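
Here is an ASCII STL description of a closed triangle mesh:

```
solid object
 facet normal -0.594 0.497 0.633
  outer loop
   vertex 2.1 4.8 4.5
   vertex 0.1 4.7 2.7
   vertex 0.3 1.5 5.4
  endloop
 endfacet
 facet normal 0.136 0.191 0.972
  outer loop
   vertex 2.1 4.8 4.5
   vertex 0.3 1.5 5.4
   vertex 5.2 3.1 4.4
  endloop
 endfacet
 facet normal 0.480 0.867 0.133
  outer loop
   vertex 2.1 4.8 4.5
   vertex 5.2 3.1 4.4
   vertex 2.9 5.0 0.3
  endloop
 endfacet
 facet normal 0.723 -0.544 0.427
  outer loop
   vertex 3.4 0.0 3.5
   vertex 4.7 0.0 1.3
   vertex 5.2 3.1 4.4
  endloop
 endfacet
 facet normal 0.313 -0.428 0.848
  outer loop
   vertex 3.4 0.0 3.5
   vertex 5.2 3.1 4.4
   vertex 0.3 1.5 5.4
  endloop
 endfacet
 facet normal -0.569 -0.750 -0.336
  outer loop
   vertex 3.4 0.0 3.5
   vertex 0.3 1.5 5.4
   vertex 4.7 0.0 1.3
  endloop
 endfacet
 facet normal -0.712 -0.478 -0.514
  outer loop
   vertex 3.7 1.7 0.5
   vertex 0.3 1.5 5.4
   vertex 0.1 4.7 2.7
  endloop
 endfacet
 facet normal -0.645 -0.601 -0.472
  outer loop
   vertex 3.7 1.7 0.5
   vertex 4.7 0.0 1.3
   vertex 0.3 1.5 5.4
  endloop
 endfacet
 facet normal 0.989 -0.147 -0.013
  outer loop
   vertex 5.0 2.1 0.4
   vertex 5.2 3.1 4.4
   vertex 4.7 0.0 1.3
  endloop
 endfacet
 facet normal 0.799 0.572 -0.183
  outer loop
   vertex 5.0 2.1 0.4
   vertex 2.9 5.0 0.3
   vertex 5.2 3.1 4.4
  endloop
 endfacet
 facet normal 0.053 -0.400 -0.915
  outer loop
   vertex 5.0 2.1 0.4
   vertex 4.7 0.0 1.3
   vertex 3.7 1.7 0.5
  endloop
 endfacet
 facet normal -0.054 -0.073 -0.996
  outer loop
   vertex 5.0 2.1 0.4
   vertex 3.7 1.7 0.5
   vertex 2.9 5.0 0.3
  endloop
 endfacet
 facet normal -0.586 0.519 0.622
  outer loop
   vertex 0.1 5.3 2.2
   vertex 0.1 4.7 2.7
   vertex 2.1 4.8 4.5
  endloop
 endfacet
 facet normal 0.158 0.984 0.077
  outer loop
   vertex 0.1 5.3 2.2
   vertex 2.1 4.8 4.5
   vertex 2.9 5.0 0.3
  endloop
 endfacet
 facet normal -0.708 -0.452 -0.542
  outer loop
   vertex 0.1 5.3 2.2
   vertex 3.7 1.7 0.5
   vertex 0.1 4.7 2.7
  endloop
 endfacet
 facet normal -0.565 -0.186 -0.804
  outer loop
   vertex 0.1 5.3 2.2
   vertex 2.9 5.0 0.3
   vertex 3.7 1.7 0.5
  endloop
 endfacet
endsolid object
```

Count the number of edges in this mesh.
24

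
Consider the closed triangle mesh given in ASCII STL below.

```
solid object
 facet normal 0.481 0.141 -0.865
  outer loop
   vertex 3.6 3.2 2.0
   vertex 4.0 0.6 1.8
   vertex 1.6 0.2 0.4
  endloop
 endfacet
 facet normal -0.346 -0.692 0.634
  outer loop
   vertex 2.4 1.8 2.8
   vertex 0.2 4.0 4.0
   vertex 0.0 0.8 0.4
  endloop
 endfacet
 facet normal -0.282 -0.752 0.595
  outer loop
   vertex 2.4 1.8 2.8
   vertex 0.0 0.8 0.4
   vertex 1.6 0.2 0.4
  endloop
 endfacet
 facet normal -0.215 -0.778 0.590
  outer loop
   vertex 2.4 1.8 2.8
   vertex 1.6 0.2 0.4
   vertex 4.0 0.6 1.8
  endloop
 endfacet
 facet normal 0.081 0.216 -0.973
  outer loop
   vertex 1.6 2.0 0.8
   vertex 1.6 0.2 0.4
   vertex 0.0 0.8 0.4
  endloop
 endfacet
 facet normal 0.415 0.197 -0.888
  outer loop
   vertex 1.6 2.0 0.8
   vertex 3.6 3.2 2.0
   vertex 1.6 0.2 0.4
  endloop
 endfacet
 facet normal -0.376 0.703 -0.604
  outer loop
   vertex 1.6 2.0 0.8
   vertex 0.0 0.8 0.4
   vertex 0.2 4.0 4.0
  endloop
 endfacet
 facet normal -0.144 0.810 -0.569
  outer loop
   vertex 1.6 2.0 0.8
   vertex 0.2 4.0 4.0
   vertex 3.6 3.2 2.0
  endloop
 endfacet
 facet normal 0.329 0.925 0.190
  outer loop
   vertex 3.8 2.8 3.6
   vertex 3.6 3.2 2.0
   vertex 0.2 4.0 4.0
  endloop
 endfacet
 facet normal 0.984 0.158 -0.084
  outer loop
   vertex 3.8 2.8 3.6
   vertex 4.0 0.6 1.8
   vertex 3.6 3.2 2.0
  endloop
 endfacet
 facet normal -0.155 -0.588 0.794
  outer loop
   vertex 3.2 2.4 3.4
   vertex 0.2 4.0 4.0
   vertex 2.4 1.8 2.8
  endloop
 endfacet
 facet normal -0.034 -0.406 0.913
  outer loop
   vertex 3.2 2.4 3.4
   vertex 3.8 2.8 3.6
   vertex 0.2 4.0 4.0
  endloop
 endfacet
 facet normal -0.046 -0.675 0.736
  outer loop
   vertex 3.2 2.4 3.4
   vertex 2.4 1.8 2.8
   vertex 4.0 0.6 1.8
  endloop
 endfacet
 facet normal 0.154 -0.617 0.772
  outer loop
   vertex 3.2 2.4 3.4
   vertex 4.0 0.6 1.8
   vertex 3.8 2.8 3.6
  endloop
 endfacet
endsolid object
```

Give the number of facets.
14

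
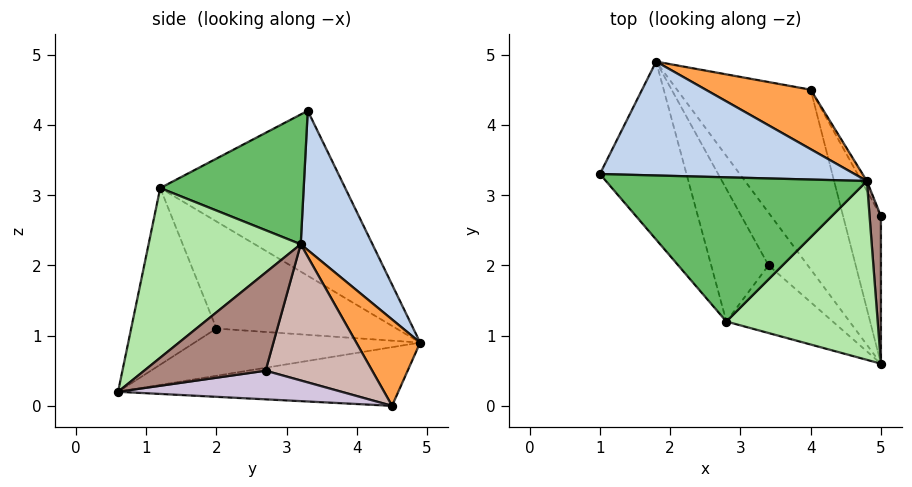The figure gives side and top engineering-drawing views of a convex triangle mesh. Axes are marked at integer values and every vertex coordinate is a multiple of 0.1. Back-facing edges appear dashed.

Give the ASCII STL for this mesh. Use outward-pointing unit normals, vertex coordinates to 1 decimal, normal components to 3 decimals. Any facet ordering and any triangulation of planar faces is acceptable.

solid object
 facet normal -0.397 -0.148 -0.906
  outer loop
   vertex 1.8 4.9 0.9
   vertex 4.0 4.5 0.0
   vertex 5.0 0.6 0.2
  endloop
 endfacet
 facet normal 0.258 0.843 0.471
  outer loop
   vertex 4.8 3.2 2.3
   vertex 1.8 4.9 0.9
   vertex 1.0 3.3 4.2
  endloop
 endfacet
 facet normal 0.314 0.869 0.382
  outer loop
   vertex 4.8 3.2 2.3
   vertex 4.0 4.5 0.0
   vertex 1.8 4.9 0.9
  endloop
 endfacet
 facet normal -0.697 -0.424 -0.579
  outer loop
   vertex 3.4 2.0 1.1
   vertex 1.8 4.9 0.9
   vertex 5.0 0.6 0.2
  endloop
 endfacet
 facet normal 0.444 -0.087 0.892
  outer loop
   vertex 2.8 1.2 3.1
   vertex 4.8 3.2 2.3
   vertex 1.0 3.3 4.2
  endloop
 endfacet
 facet normal 0.673 -0.433 0.600
  outer loop
   vertex 2.8 1.2 3.1
   vertex 5.0 0.6 0.2
   vertex 4.8 3.2 2.3
  endloop
 endfacet
 facet normal -0.719 -0.543 -0.433
  outer loop
   vertex 2.8 1.2 3.1
   vertex 3.4 2.0 1.1
   vertex 5.0 0.6 0.2
  endloop
 endfacet
 facet normal -0.787 -0.458 -0.413
  outer loop
   vertex 2.8 1.2 3.1
   vertex 1.0 3.3 4.2
   vertex 1.8 4.9 0.9
  endloop
 endfacet
 facet normal -0.782 -0.461 -0.419
  outer loop
   vertex 2.8 1.2 3.1
   vertex 1.8 4.9 0.9
   vertex 3.4 2.0 1.1
  endloop
 endfacet
 facet normal 0.600 0.113 -0.792
  outer loop
   vertex 5.0 2.7 0.5
   vertex 5.0 0.6 0.2
   vertex 4.0 4.5 0.0
  endloop
 endfacet
 facet normal 0.993 -0.016 0.115
  outer loop
   vertex 5.0 2.7 0.5
   vertex 4.8 3.2 2.3
   vertex 5.0 0.6 0.2
  endloop
 endfacet
 facet normal 0.878 0.478 -0.035
  outer loop
   vertex 5.0 2.7 0.5
   vertex 4.0 4.5 0.0
   vertex 4.8 3.2 2.3
  endloop
 endfacet
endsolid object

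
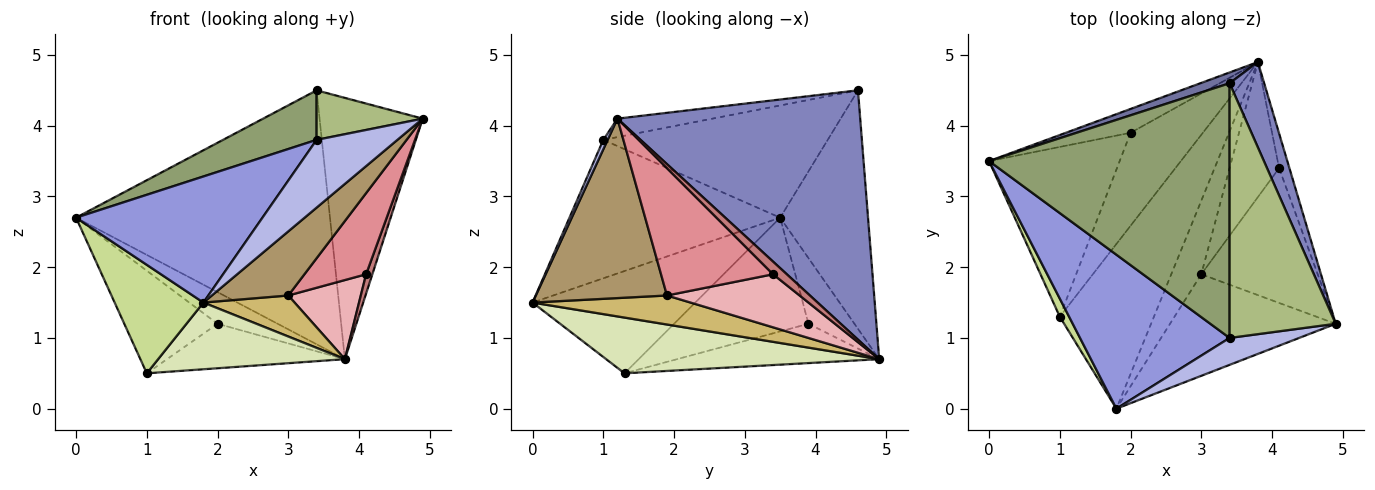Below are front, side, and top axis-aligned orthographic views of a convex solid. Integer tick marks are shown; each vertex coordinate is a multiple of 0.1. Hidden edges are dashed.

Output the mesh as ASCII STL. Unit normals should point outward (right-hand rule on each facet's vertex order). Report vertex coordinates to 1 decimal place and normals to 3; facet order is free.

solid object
 facet normal -0.327 0.944 0.040
  outer loop
   vertex 3.4 4.6 4.5
   vertex 3.8 4.9 0.7
   vertex 0.0 3.5 2.7
  endloop
 endfacet
 facet normal 0.913 0.388 0.127
  outer loop
   vertex 3.4 4.6 4.5
   vertex 4.9 1.2 4.1
   vertex 3.8 4.9 0.7
  endloop
 endfacet
 facet normal -0.582 -0.515 0.629
  outer loop
   vertex 3.4 1.0 3.8
   vertex 0.0 3.5 2.7
   vertex 1.8 0.0 1.5
  endloop
 endfacet
 facet normal 0.050 -0.928 0.369
  outer loop
   vertex 3.4 1.0 3.8
   vertex 1.8 0.0 1.5
   vertex 4.9 1.2 4.1
  endloop
 endfacet
 facet normal -0.416 -0.174 0.892
  outer loop
   vertex 3.4 1.0 3.8
   vertex 3.4 4.6 4.5
   vertex 0.0 3.5 2.7
  endloop
 endfacet
 facet normal -0.168 -0.188 0.968
  outer loop
   vertex 3.4 1.0 3.8
   vertex 4.9 1.2 4.1
   vertex 3.4 4.6 4.5
  endloop
 endfacet
 facet normal -0.875 -0.477 0.080
  outer loop
   vertex 1.0 1.3 0.5
   vertex 1.8 0.0 1.5
   vertex 0.0 3.5 2.7
  endloop
 endfacet
 facet normal 0.481 -0.329 -0.813
  outer loop
   vertex 1.0 1.3 0.5
   vertex 3.8 4.9 0.7
   vertex 1.8 0.0 1.5
  endloop
 endfacet
 facet normal 0.675 -0.394 -0.624
  outer loop
   vertex 3.0 1.9 1.6
   vertex 4.9 1.2 4.1
   vertex 1.8 0.0 1.5
  endloop
 endfacet
 facet normal 0.645 -0.372 -0.667
  outer loop
   vertex 3.0 1.9 1.6
   vertex 1.8 0.0 1.5
   vertex 3.8 4.9 0.7
  endloop
 endfacet
 facet normal -0.521 0.682 -0.513
  outer loop
   vertex 2.0 3.9 1.2
   vertex 0.0 3.5 2.7
   vertex 3.8 4.9 0.7
  endloop
 endfacet
 facet normal -0.598 0.415 -0.686
  outer loop
   vertex 2.0 3.9 1.2
   vertex 1.0 1.3 0.5
   vertex 0.0 3.5 2.7
  endloop
 endfacet
 facet normal -0.440 0.387 -0.810
  outer loop
   vertex 2.0 3.9 1.2
   vertex 3.8 4.9 0.7
   vertex 1.0 1.3 0.5
  endloop
 endfacet
 facet normal 0.730 -0.332 -0.597
  outer loop
   vertex 4.1 3.4 1.9
   vertex 3.8 4.9 0.7
   vertex 4.9 1.2 4.1
  endloop
 endfacet
 facet normal 0.684 -0.376 -0.625
  outer loop
   vertex 4.1 3.4 1.9
   vertex 4.9 1.2 4.1
   vertex 3.0 1.9 1.6
  endloop
 endfacet
 facet normal 0.679 -0.371 -0.634
  outer loop
   vertex 4.1 3.4 1.9
   vertex 3.0 1.9 1.6
   vertex 3.8 4.9 0.7
  endloop
 endfacet
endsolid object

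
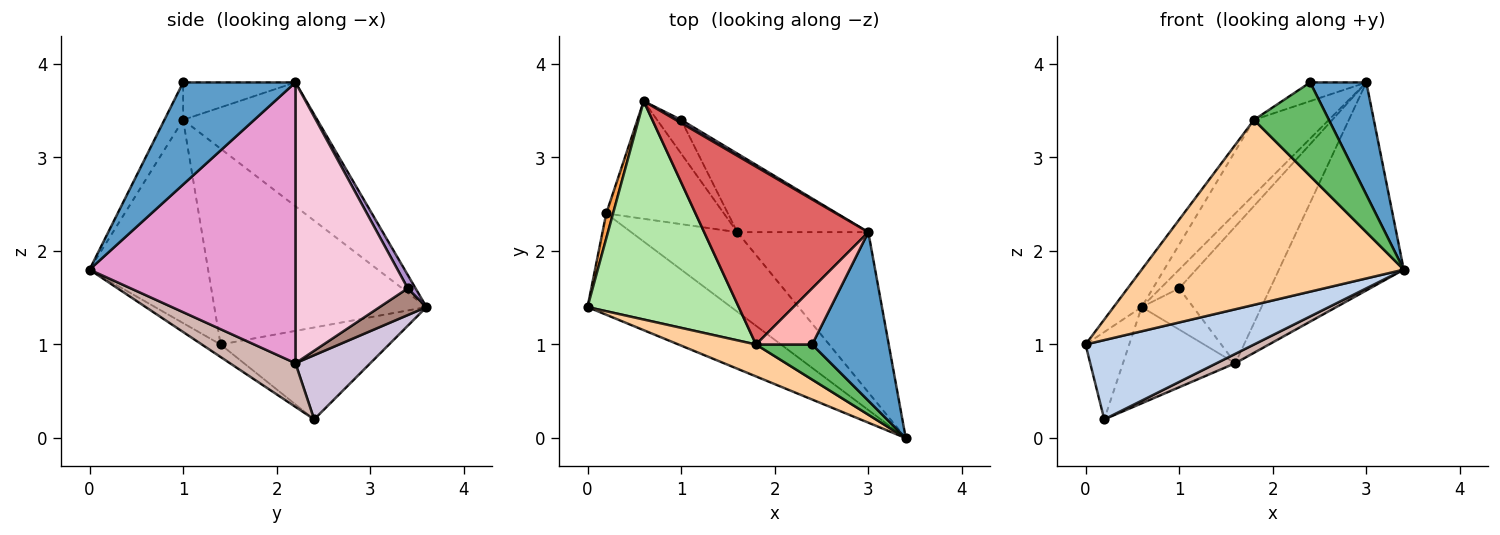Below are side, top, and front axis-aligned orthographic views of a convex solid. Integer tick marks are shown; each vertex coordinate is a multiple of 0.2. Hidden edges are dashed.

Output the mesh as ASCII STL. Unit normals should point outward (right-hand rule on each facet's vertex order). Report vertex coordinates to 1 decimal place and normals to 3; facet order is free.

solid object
 facet normal 0.743 -0.371 0.557
  outer loop
   vertex 3.0 2.2 3.8
   vertex 2.4 1.0 3.8
   vertex 3.4 0.0 1.8
  endloop
 endfacet
 facet normal -0.068 -0.615 -0.786
  outer loop
   vertex 0.2 2.4 0.2
   vertex 3.4 0.0 1.8
   vertex 0.0 1.4 1.0
  endloop
 endfacet
 facet normal -0.966 0.250 0.072
  outer loop
   vertex 0.2 2.4 0.2
   vertex 0.0 1.4 1.0
   vertex 0.6 3.6 1.4
  endloop
 endfacet
 facet normal -0.407 -0.900 0.155
  outer loop
   vertex 1.8 1.0 3.4
   vertex 0.0 1.4 1.0
   vertex 3.4 0.0 1.8
  endloop
 endfacet
 facet normal -0.228 -0.912 0.342
  outer loop
   vertex 1.8 1.0 3.4
   vertex 3.4 0.0 1.8
   vertex 2.4 1.0 3.8
  endloop
 endfacet
 facet normal -0.787 0.104 0.608
  outer loop
   vertex 1.8 1.0 3.4
   vertex 0.6 3.6 1.4
   vertex 0.0 1.4 1.0
  endloop
 endfacet
 facet normal -0.571 0.319 0.757
  outer loop
   vertex 1.8 1.0 3.4
   vertex 3.0 2.2 3.8
   vertex 0.6 3.6 1.4
  endloop
 endfacet
 facet normal -0.535 0.267 0.802
  outer loop
   vertex 1.8 1.0 3.4
   vertex 2.4 1.0 3.8
   vertex 3.0 2.2 3.8
  endloop
 endfacet
 facet normal 0.380 0.912 0.152
  outer loop
   vertex 1.0 3.4 1.6
   vertex 0.6 3.6 1.4
   vertex 3.0 2.2 3.8
  endloop
 endfacet
 facet normal 0.389 0.583 -0.713
  outer loop
   vertex 1.6 2.2 0.8
   vertex 0.2 2.4 0.2
   vertex 0.6 3.6 1.4
  endloop
 endfacet
 facet normal 0.575 0.633 -0.518
  outer loop
   vertex 1.6 2.2 0.8
   vertex 0.6 3.6 1.4
   vertex 1.0 3.4 1.6
  endloop
 endfacet
 facet normal 0.379 -0.108 -0.919
  outer loop
   vertex 1.6 2.2 0.8
   vertex 3.4 0.0 1.8
   vertex 0.2 2.4 0.2
  endloop
 endfacet
 facet normal 0.794 0.481 -0.371
  outer loop
   vertex 1.6 2.2 0.8
   vertex 3.0 2.2 3.8
   vertex 3.4 0.0 1.8
  endloop
 endfacet
 facet normal 0.730 0.592 -0.341
  outer loop
   vertex 1.6 2.2 0.8
   vertex 1.0 3.4 1.6
   vertex 3.0 2.2 3.8
  endloop
 endfacet
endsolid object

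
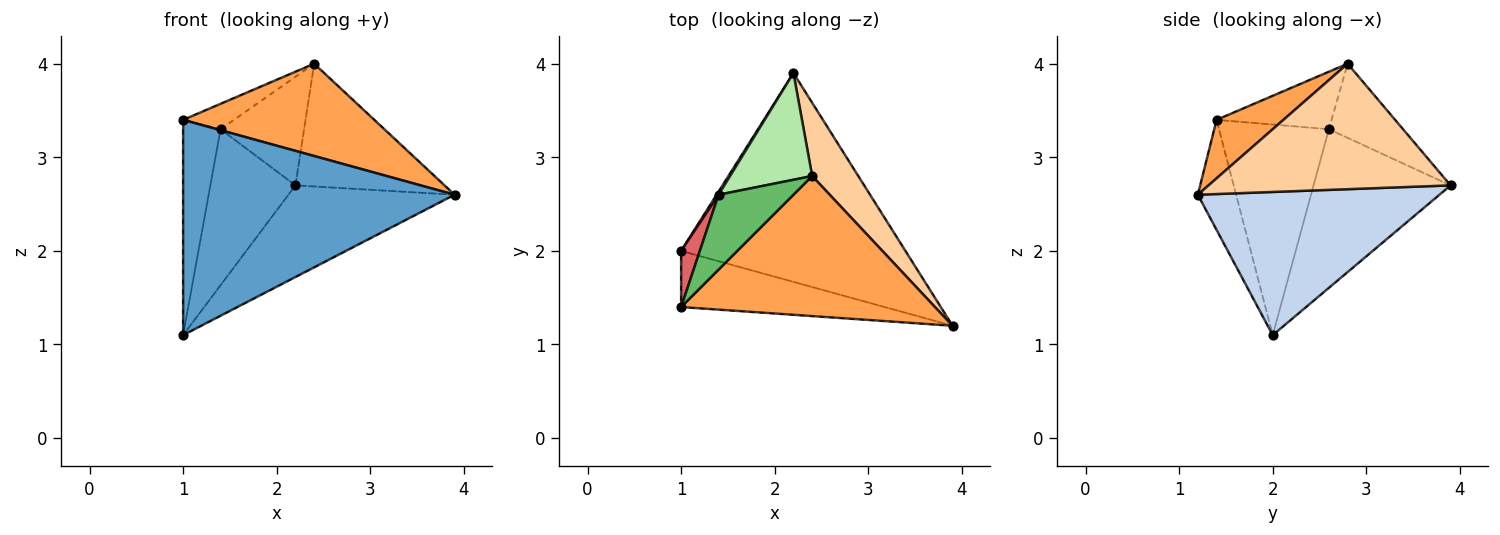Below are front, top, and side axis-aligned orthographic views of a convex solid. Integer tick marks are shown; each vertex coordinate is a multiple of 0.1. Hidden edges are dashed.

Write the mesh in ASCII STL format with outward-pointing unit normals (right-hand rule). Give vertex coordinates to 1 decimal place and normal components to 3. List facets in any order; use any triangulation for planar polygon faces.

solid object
 facet normal -0.135 -0.959 -0.250
  outer loop
   vertex 1.0 2.0 1.1
   vertex 3.9 1.2 2.6
   vertex 1.0 1.4 3.4
  endloop
 endfacet
 facet normal 0.505 0.347 -0.791
  outer loop
   vertex 1.0 2.0 1.1
   vertex 2.2 3.9 2.7
   vertex 3.9 1.2 2.6
  endloop
 endfacet
 facet normal 0.189 -0.540 0.820
  outer loop
   vertex 2.4 2.8 4.0
   vertex 1.0 1.4 3.4
   vertex 3.9 1.2 2.6
  endloop
 endfacet
 facet normal 0.813 0.501 0.299
  outer loop
   vertex 2.4 2.8 4.0
   vertex 3.9 1.2 2.6
   vertex 2.2 3.9 2.7
  endloop
 endfacet
 facet normal -0.588 0.260 0.766
  outer loop
   vertex 1.4 2.6 3.3
   vertex 1.0 1.4 3.4
   vertex 2.4 2.8 4.0
  endloop
 endfacet
 facet normal -0.535 0.603 0.592
  outer loop
   vertex 1.4 2.6 3.3
   vertex 2.4 2.8 4.0
   vertex 2.2 3.9 2.7
  endloop
 endfacet
 facet normal -0.943 0.321 0.084
  outer loop
   vertex 1.4 2.6 3.3
   vertex 1.0 2.0 1.1
   vertex 1.0 1.4 3.4
  endloop
 endfacet
 facet normal -0.849 0.528 0.011
  outer loop
   vertex 1.4 2.6 3.3
   vertex 2.2 3.9 2.7
   vertex 1.0 2.0 1.1
  endloop
 endfacet
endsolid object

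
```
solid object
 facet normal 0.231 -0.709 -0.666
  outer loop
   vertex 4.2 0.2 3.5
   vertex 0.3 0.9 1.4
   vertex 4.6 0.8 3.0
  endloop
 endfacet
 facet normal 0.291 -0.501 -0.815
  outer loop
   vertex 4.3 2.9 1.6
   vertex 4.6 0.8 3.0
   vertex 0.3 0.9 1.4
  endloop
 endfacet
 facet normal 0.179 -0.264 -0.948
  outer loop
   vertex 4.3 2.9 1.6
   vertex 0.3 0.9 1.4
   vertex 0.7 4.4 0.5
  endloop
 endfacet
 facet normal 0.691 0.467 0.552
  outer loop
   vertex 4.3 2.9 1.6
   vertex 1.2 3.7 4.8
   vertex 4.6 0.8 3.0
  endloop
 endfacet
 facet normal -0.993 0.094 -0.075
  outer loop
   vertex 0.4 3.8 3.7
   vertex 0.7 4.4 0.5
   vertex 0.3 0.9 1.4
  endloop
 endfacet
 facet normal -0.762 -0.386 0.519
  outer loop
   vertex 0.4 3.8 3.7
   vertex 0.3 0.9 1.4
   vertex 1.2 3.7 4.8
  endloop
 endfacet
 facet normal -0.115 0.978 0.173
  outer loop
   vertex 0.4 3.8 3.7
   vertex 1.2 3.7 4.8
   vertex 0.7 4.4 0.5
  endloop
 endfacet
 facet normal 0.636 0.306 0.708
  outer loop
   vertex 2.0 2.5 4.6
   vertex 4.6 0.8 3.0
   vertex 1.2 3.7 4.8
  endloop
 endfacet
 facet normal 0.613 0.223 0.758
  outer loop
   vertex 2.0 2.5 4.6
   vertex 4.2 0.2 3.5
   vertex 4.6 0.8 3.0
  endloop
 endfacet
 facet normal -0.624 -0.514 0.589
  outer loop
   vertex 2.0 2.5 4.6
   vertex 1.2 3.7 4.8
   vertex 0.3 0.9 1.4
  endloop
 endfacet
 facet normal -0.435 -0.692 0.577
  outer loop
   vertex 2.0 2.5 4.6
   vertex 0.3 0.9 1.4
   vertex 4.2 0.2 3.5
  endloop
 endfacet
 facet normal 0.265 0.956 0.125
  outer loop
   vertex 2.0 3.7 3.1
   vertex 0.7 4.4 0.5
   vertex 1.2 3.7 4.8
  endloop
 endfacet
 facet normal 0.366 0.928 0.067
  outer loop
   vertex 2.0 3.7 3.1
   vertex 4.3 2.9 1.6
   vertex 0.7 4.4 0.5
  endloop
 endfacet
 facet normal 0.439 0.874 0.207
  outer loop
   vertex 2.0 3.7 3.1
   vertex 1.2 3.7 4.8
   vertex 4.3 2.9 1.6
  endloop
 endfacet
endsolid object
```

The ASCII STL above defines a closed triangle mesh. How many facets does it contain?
14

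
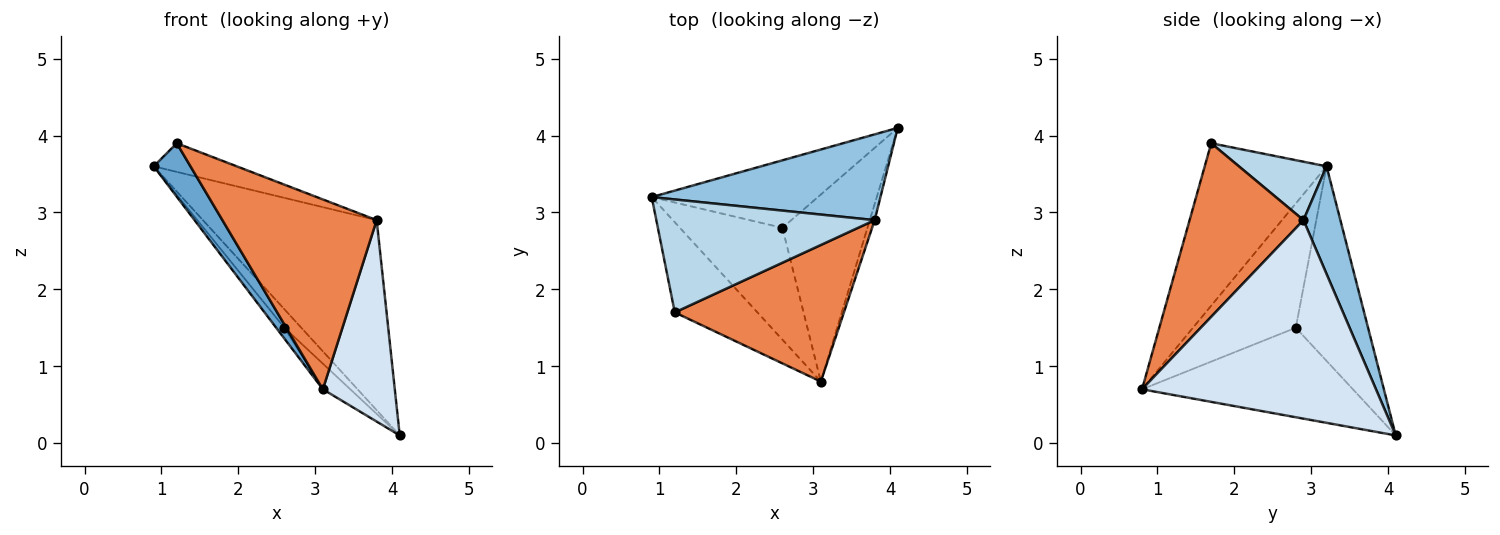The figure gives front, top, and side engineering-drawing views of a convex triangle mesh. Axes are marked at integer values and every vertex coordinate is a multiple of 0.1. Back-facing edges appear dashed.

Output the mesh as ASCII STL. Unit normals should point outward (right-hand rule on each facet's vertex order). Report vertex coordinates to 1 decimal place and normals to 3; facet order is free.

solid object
 facet normal -0.861 -0.260 -0.438
  outer loop
   vertex 1.2 1.7 3.9
   vertex 0.9 3.2 3.6
   vertex 3.1 0.8 0.7
  endloop
 endfacet
 facet normal 0.190 0.895 0.404
  outer loop
   vertex 3.8 2.9 2.9
   vertex 4.1 4.1 0.1
   vertex 0.9 3.2 3.6
  endloop
 endfacet
 facet normal 0.251 0.238 0.938
  outer loop
   vertex 3.8 2.9 2.9
   vertex 0.9 3.2 3.6
   vertex 1.2 1.7 3.9
  endloop
 endfacet
 facet normal 0.956 -0.294 -0.024
  outer loop
   vertex 3.8 2.9 2.9
   vertex 3.1 0.8 0.7
   vertex 4.1 4.1 0.1
  endloop
 endfacet
 facet normal 0.514 -0.696 0.501
  outer loop
   vertex 3.8 2.9 2.9
   vertex 1.2 1.7 3.9
   vertex 3.1 0.8 0.7
  endloop
 endfacet
 facet normal -0.749 0.175 -0.639
  outer loop
   vertex 2.6 2.8 1.5
   vertex 0.9 3.2 3.6
   vertex 4.1 4.1 0.1
  endloop
 endfacet
 facet normal -0.770 0.062 -0.635
  outer loop
   vertex 2.6 2.8 1.5
   vertex 3.1 0.8 0.7
   vertex 0.9 3.2 3.6
  endloop
 endfacet
 facet normal -0.722 0.094 -0.686
  outer loop
   vertex 2.6 2.8 1.5
   vertex 4.1 4.1 0.1
   vertex 3.1 0.8 0.7
  endloop
 endfacet
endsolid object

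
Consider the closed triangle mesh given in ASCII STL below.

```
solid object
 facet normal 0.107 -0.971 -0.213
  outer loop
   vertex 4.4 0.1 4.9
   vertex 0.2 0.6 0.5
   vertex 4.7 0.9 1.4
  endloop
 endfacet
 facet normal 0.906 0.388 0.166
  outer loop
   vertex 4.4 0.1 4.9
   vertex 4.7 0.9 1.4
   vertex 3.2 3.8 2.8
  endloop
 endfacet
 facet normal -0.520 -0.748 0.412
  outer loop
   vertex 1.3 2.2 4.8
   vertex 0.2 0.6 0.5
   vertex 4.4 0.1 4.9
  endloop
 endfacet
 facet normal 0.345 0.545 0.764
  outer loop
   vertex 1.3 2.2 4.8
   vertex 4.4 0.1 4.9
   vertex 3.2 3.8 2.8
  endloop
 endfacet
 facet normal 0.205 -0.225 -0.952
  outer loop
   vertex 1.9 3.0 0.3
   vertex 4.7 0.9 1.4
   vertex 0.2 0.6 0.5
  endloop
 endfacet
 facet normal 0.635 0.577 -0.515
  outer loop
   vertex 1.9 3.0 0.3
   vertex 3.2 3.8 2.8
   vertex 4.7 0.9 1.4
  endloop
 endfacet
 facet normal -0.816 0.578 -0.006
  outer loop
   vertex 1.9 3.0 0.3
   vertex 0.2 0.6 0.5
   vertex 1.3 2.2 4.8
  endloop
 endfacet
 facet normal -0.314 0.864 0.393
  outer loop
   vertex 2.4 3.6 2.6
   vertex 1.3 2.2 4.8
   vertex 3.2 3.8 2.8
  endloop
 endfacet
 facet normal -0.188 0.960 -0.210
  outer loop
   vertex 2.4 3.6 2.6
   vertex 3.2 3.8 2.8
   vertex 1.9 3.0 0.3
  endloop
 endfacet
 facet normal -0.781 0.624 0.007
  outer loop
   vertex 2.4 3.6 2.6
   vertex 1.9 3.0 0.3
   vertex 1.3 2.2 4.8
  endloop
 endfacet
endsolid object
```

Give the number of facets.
10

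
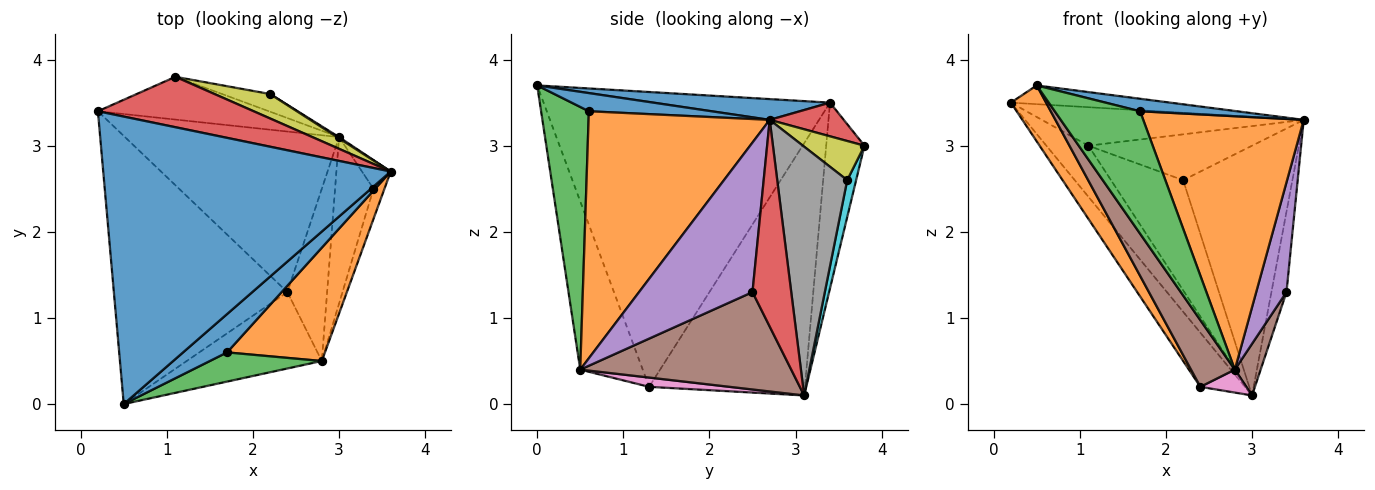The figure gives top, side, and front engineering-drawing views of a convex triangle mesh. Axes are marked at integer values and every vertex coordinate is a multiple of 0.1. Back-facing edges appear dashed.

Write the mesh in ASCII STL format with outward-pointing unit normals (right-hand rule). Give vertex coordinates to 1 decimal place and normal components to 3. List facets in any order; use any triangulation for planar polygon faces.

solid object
 facet normal 0.072 0.065 0.995
  outer loop
   vertex 0.5 0.0 3.7
   vertex 3.6 2.7 3.3
   vertex 0.2 3.4 3.5
  endloop
 endfacet
 facet normal -0.857 -0.105 -0.504
  outer loop
   vertex 2.4 1.3 0.2
   vertex 0.5 0.0 3.7
   vertex 0.2 3.4 3.5
  endloop
 endfacet
 facet normal -0.745 0.213 -0.632
  outer loop
   vertex 2.4 1.3 0.2
   vertex 0.2 3.4 3.5
   vertex 3.0 3.1 0.1
  endloop
 endfacet
 facet normal 0.169 0.598 0.783
  outer loop
   vertex 1.1 3.8 3.0
   vertex 0.2 3.4 3.5
   vertex 3.6 2.7 3.3
  endloop
 endfacet
 facet normal -0.572 0.629 -0.527
  outer loop
   vertex 1.1 3.8 3.0
   vertex 3.0 3.1 0.1
   vertex 0.2 3.4 3.5
  endloop
 endfacet
 facet normal -0.684 -0.479 -0.550
  outer loop
   vertex 2.8 0.5 0.4
   vertex 0.5 0.0 3.7
   vertex 2.4 1.3 0.2
  endloop
 endfacet
 facet normal 0.225 -0.129 -0.966
  outer loop
   vertex 2.8 0.5 0.4
   vertex 2.4 1.3 0.2
   vertex 3.0 3.1 0.1
  endloop
 endfacet
 facet normal 0.539 0.842 0.004
  outer loop
   vertex 2.2 3.6 2.6
   vertex 3.6 2.7 3.3
   vertex 3.0 3.1 0.1
  endloop
 endfacet
 facet normal 0.315 0.837 0.447
  outer loop
   vertex 2.2 3.6 2.6
   vertex 1.1 3.8 3.0
   vertex 3.6 2.7 3.3
  endloop
 endfacet
 facet normal 0.121 0.980 -0.157
  outer loop
   vertex 2.2 3.6 2.6
   vertex 3.0 3.1 0.1
   vertex 1.1 3.8 3.0
  endloop
 endfacet
 facet normal 0.366 -0.289 0.885
  outer loop
   vertex 1.7 0.6 3.4
   vertex 3.6 2.7 3.3
   vertex 0.5 0.0 3.7
  endloop
 endfacet
 facet normal 0.718 -0.636 0.284
  outer loop
   vertex 1.7 0.6 3.4
   vertex 2.8 0.5 0.4
   vertex 3.6 2.7 3.3
  endloop
 endfacet
 facet normal 0.478 -0.854 0.204
  outer loop
   vertex 1.7 0.6 3.4
   vertex 0.5 0.0 3.7
   vertex 2.8 0.5 0.4
  endloop
 endfacet
 facet normal 0.924 0.359 -0.128
  outer loop
   vertex 3.4 2.5 1.3
   vertex 3.0 3.1 0.1
   vertex 3.6 2.7 3.3
  endloop
 endfacet
 facet normal 0.964 -0.257 -0.071
  outer loop
   vertex 3.4 2.5 1.3
   vertex 3.6 2.7 3.3
   vertex 2.8 0.5 0.4
  endloop
 endfacet
 facet normal 0.924 -0.113 -0.365
  outer loop
   vertex 3.4 2.5 1.3
   vertex 2.8 0.5 0.4
   vertex 3.0 3.1 0.1
  endloop
 endfacet
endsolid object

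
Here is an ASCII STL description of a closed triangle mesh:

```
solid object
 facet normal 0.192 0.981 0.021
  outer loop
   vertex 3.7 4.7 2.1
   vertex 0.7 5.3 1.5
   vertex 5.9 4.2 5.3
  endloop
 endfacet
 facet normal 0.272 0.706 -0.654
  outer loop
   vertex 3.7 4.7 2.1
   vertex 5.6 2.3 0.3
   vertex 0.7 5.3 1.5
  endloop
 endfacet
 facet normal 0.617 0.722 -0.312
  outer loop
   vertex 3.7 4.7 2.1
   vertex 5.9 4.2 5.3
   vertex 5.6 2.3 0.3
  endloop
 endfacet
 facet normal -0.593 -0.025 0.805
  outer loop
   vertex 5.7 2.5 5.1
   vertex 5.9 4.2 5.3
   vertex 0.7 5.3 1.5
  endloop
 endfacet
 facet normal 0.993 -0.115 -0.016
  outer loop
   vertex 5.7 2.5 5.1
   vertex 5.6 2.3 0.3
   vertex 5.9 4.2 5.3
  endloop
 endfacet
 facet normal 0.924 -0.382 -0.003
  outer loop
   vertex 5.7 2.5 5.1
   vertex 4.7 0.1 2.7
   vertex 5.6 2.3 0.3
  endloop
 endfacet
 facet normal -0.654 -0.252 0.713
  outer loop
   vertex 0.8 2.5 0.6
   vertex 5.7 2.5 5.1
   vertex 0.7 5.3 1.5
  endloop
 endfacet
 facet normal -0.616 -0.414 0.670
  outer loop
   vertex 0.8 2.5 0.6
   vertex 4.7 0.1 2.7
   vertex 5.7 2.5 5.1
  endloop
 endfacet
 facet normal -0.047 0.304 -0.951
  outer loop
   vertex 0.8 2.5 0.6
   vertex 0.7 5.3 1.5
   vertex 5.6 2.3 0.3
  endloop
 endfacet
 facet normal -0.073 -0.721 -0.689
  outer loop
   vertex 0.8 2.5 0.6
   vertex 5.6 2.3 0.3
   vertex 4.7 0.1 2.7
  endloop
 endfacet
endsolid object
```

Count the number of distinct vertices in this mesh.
7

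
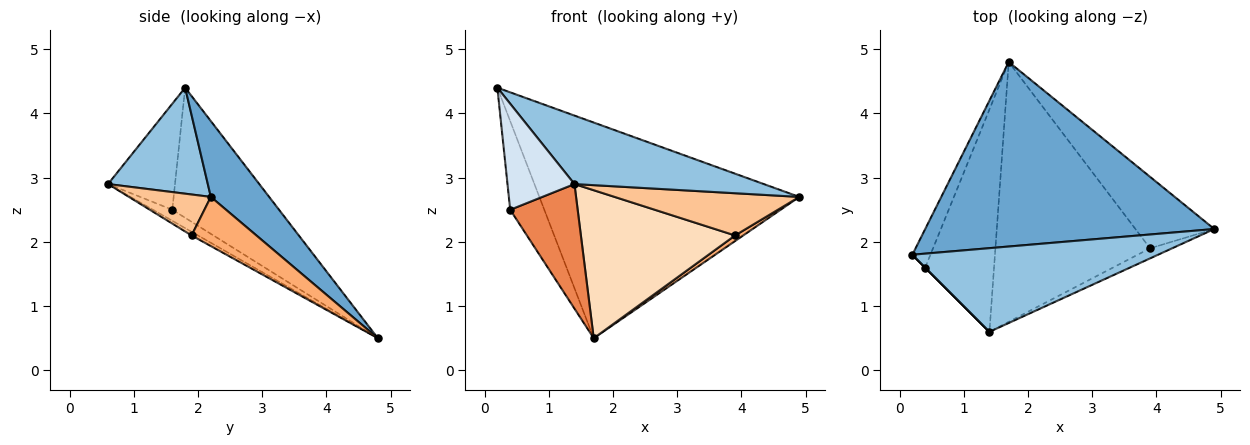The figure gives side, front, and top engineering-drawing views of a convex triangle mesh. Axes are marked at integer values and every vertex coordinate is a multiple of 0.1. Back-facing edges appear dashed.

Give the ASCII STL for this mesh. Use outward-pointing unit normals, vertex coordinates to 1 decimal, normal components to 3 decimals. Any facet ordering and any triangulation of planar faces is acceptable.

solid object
 facet normal 0.168 0.749 0.641
  outer loop
   vertex 1.7 4.8 0.5
   vertex 0.2 1.8 4.4
   vertex 4.9 2.2 2.7
  endloop
 endfacet
 facet normal 0.317 -0.601 0.734
  outer loop
   vertex 1.4 0.6 2.9
   vertex 4.9 2.2 2.7
   vertex 0.2 1.8 4.4
  endloop
 endfacet
 facet normal -0.944 0.302 -0.131
  outer loop
   vertex 0.4 1.6 2.5
   vertex 0.2 1.8 4.4
   vertex 1.7 4.8 0.5
  endloop
 endfacet
 facet normal -0.707 -0.707 0.000
  outer loop
   vertex 0.4 1.6 2.5
   vertex 1.4 0.6 2.9
   vertex 0.2 1.8 4.4
  endloop
 endfacet
 facet normal -0.138 -0.484 -0.864
  outer loop
   vertex 0.4 1.6 2.5
   vertex 1.7 4.8 0.5
   vertex 1.4 0.6 2.9
  endloop
 endfacet
 facet normal 0.528 -0.067 -0.847
  outer loop
   vertex 3.9 1.9 2.1
   vertex 1.7 4.8 0.5
   vertex 4.9 2.2 2.7
  endloop
 endfacet
 facet normal 0.396 -0.893 -0.214
  outer loop
   vertex 3.9 1.9 2.1
   vertex 4.9 2.2 2.7
   vertex 1.4 0.6 2.9
  endloop
 endfacet
 facet normal -0.021 -0.495 -0.869
  outer loop
   vertex 3.9 1.9 2.1
   vertex 1.4 0.6 2.9
   vertex 1.7 4.8 0.5
  endloop
 endfacet
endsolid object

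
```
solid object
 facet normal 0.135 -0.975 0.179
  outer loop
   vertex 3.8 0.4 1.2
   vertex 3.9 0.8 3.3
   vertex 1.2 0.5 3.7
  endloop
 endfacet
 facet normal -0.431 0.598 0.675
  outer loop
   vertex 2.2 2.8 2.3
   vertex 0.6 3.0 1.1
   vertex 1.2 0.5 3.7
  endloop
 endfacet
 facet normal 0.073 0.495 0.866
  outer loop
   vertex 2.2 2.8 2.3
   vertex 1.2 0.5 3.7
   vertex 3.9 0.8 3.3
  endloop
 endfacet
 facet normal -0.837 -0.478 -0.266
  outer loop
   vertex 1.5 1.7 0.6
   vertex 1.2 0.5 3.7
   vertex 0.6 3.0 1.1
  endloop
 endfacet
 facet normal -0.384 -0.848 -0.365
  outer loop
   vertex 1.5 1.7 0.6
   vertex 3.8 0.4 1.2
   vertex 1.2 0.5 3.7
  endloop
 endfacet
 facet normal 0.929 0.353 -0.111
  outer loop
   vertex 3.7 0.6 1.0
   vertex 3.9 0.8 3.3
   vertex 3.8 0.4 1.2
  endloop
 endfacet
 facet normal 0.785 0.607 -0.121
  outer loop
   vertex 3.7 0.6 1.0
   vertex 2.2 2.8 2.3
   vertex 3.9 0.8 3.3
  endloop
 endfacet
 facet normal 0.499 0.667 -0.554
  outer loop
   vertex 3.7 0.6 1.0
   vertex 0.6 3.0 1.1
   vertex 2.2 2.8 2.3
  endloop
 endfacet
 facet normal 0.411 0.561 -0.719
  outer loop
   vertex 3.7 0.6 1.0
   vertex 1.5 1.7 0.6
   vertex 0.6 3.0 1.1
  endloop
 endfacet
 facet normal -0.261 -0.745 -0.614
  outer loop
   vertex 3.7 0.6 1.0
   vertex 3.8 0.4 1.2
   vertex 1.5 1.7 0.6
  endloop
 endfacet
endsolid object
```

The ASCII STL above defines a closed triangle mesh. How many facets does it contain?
10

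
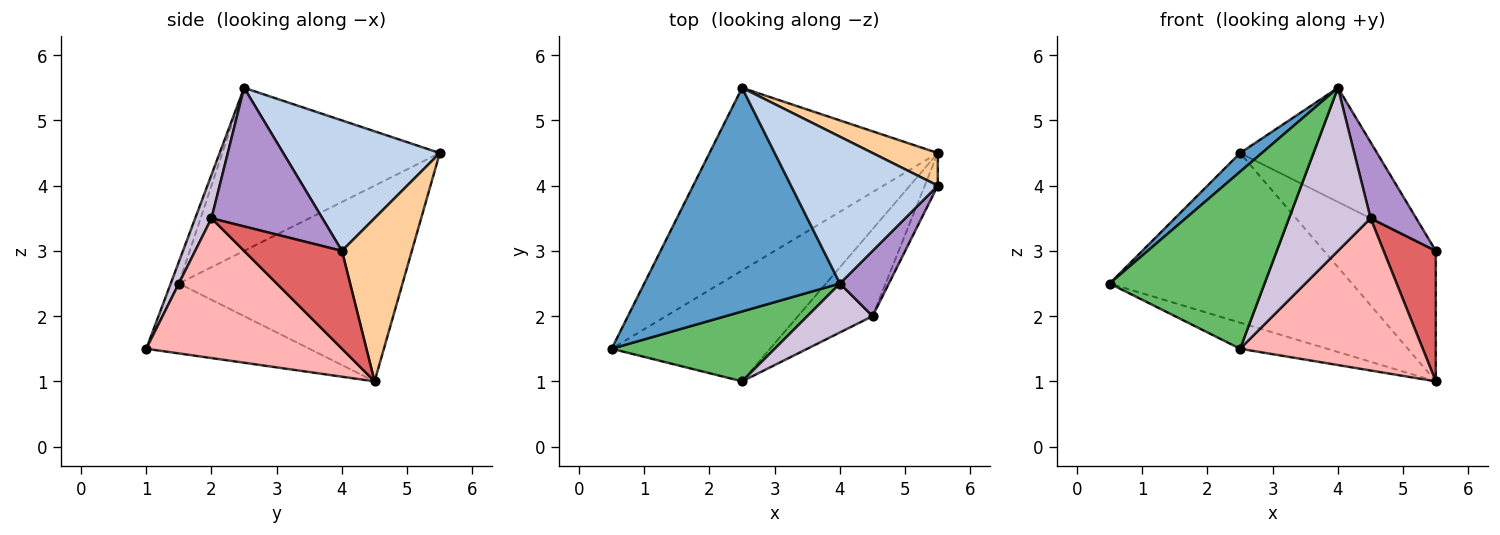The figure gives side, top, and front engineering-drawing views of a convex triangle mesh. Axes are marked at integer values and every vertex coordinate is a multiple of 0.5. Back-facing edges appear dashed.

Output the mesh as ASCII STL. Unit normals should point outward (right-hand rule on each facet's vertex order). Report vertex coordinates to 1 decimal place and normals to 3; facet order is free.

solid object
 facet normal -0.639 -0.064 0.767
  outer loop
   vertex 4.0 2.5 5.5
   vertex 2.5 5.5 4.5
   vertex 0.5 1.5 2.5
  endloop
 endfacet
 facet normal 0.574 0.503 0.646
  outer loop
   vertex 4.0 2.5 5.5
   vertex 5.5 4.0 3.0
   vertex 2.5 5.5 4.5
  endloop
 endfacet
 facet normal -0.532 0.576 -0.621
  outer loop
   vertex 5.5 4.5 1.0
   vertex 0.5 1.5 2.5
   vertex 2.5 5.5 4.5
  endloop
 endfacet
 facet normal 0.518 0.830 0.207
  outer loop
   vertex 5.5 4.5 1.0
   vertex 2.5 5.5 4.5
   vertex 5.5 4.0 3.0
  endloop
 endfacet
 facet normal -0.049 -0.929 0.367
  outer loop
   vertex 2.5 1.0 1.5
   vertex 4.0 2.5 5.5
   vertex 0.5 1.5 2.5
  endloop
 endfacet
 facet normal -0.395 0.210 -0.894
  outer loop
   vertex 2.5 1.0 1.5
   vertex 0.5 1.5 2.5
   vertex 5.5 4.5 1.0
  endloop
 endfacet
 facet normal 0.876 -0.467 -0.117
  outer loop
   vertex 4.5 2.0 3.5
   vertex 5.5 4.5 1.0
   vertex 5.5 4.0 3.0
  endloop
 endfacet
 facet normal 0.681 -0.636 -0.363
  outer loop
   vertex 4.5 2.0 3.5
   vertex 2.5 1.0 1.5
   vertex 5.5 4.5 1.0
  endloop
 endfacet
 facet normal 0.879 -0.362 0.310
  outer loop
   vertex 4.5 2.0 3.5
   vertex 5.5 4.0 3.0
   vertex 4.0 2.5 5.5
  endloop
 endfacet
 facet normal 0.188 -0.941 0.282
  outer loop
   vertex 4.5 2.0 3.5
   vertex 4.0 2.5 5.5
   vertex 2.5 1.0 1.5
  endloop
 endfacet
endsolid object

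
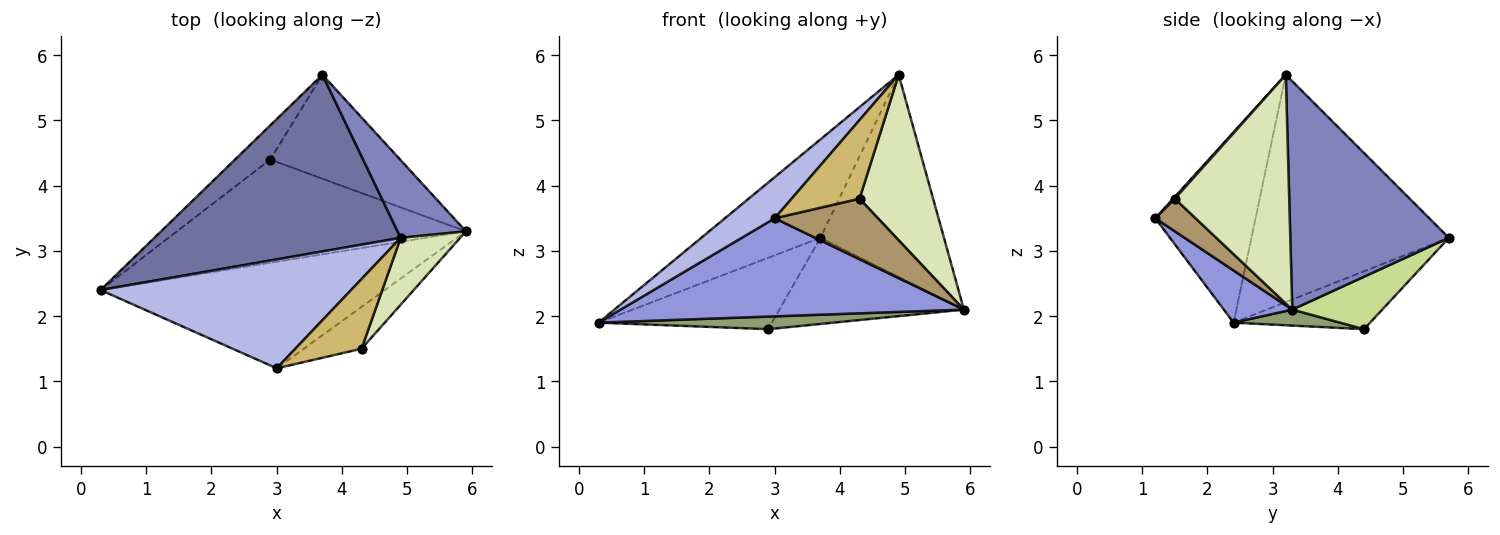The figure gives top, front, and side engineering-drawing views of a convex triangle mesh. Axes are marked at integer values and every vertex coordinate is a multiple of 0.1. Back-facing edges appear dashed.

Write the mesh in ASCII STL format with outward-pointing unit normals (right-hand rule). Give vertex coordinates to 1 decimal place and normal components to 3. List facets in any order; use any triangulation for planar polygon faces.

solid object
 facet normal -0.628 0.379 0.680
  outer loop
   vertex 4.9 3.2 5.7
   vertex 3.7 5.7 3.2
   vertex 0.3 2.4 1.9
  endloop
 endfacet
 facet normal 0.768 0.598 0.230
  outer loop
   vertex 4.9 3.2 5.7
   vertex 5.9 3.3 2.1
   vertex 3.7 5.7 3.2
  endloop
 endfacet
 facet normal 0.134 -0.671 -0.729
  outer loop
   vertex 3.0 1.2 3.5
   vertex 0.3 2.4 1.9
   vertex 5.9 3.3 2.1
  endloop
 endfacet
 facet normal -0.580 -0.288 0.762
  outer loop
   vertex 3.0 1.2 3.5
   vertex 4.9 3.2 5.7
   vertex 0.3 2.4 1.9
  endloop
 endfacet
 facet normal 0.055 -0.121 -0.991
  outer loop
   vertex 2.9 4.4 1.8
   vertex 5.9 3.3 2.1
   vertex 0.3 2.4 1.9
  endloop
 endfacet
 facet normal -0.579 0.735 -0.352
  outer loop
   vertex 2.9 4.4 1.8
   vertex 0.3 2.4 1.9
   vertex 3.7 5.7 3.2
  endloop
 endfacet
 facet normal 0.297 0.609 -0.735
  outer loop
   vertex 2.9 4.4 1.8
   vertex 3.7 5.7 3.2
   vertex 5.9 3.3 2.1
  endloop
 endfacet
 facet normal 0.822 -0.529 0.214
  outer loop
   vertex 4.3 1.5 3.8
   vertex 5.9 3.3 2.1
   vertex 4.9 3.2 5.7
  endloop
 endfacet
 facet normal 0.306 -0.783 -0.542
  outer loop
   vertex 4.3 1.5 3.8
   vertex 3.0 1.2 3.5
   vertex 5.9 3.3 2.1
  endloop
 endfacet
 facet normal 0.020 -0.748 0.663
  outer loop
   vertex 4.3 1.5 3.8
   vertex 4.9 3.2 5.7
   vertex 3.0 1.2 3.5
  endloop
 endfacet
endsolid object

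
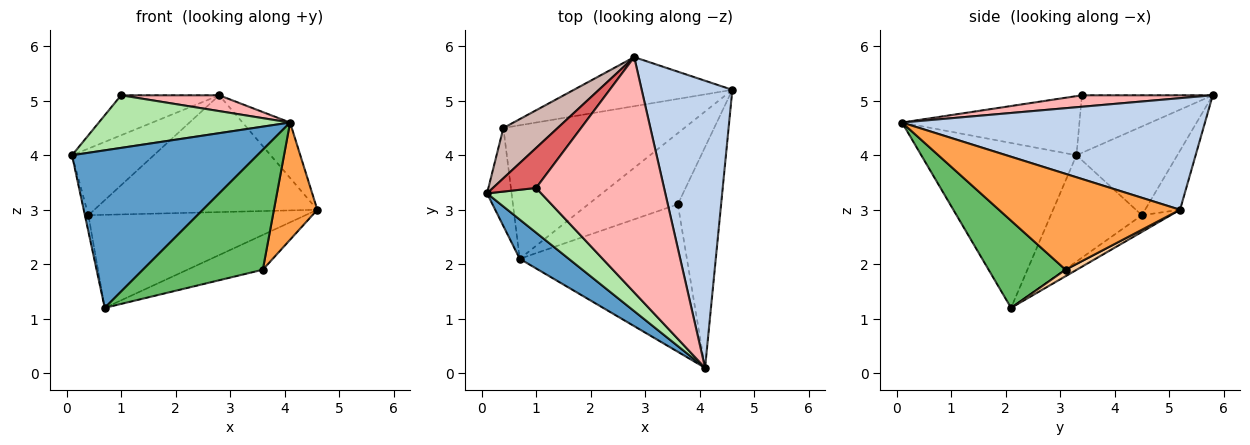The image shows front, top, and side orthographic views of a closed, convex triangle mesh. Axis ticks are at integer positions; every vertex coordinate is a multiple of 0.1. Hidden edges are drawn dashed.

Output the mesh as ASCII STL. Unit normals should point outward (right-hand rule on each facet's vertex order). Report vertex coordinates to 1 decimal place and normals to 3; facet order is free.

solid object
 facet normal -0.631 -0.753 0.188
  outer loop
   vertex 0.7 2.1 1.2
   vertex 4.1 0.1 4.6
   vertex 0.1 3.3 4.0
  endloop
 endfacet
 facet normal 0.770 0.121 0.626
  outer loop
   vertex 2.8 5.8 5.1
   vertex 4.1 0.1 4.6
   vertex 4.6 5.2 3.0
  endloop
 endfacet
 facet normal 0.890 -0.213 -0.402
  outer loop
   vertex 3.6 3.1 1.9
   vertex 4.6 5.2 3.0
   vertex 4.1 0.1 4.6
  endloop
 endfacet
 facet normal 0.065 0.438 -0.896
  outer loop
   vertex 3.6 3.1 1.9
   vertex 0.7 2.1 1.2
   vertex 4.6 5.2 3.0
  endloop
 endfacet
 facet normal 0.375 -0.585 -0.719
  outer loop
   vertex 3.6 3.1 1.9
   vertex 4.1 0.1 4.6
   vertex 0.7 2.1 1.2
  endloop
 endfacet
 facet normal -0.577 -0.622 0.529
  outer loop
   vertex 1.0 3.4 5.1
   vertex 0.1 3.3 4.0
   vertex 4.1 0.1 4.6
  endloop
 endfacet
 facet normal -0.686 0.514 0.514
  outer loop
   vertex 1.0 3.4 5.1
   vertex 2.8 5.8 5.1
   vertex 0.1 3.3 4.0
  endloop
 endfacet
 facet normal 0.089 -0.067 0.994
  outer loop
   vertex 1.0 3.4 5.1
   vertex 4.1 0.1 4.6
   vertex 2.8 5.8 5.1
  endloop
 endfacet
 facet normal -0.076 0.570 -0.818
  outer loop
   vertex 0.4 4.5 2.9
   vertex 4.6 5.2 3.0
   vertex 0.7 2.1 1.2
  endloop
 endfacet
 facet normal -0.143 0.913 -0.383
  outer loop
   vertex 0.4 4.5 2.9
   vertex 2.8 5.8 5.1
   vertex 4.6 5.2 3.0
  endloop
 endfacet
 facet normal -0.974 0.037 -0.225
  outer loop
   vertex 0.4 4.5 2.9
   vertex 0.7 2.1 1.2
   vertex 0.1 3.3 4.0
  endloop
 endfacet
 facet normal -0.702 0.569 0.429
  outer loop
   vertex 0.4 4.5 2.9
   vertex 0.1 3.3 4.0
   vertex 2.8 5.8 5.1
  endloop
 endfacet
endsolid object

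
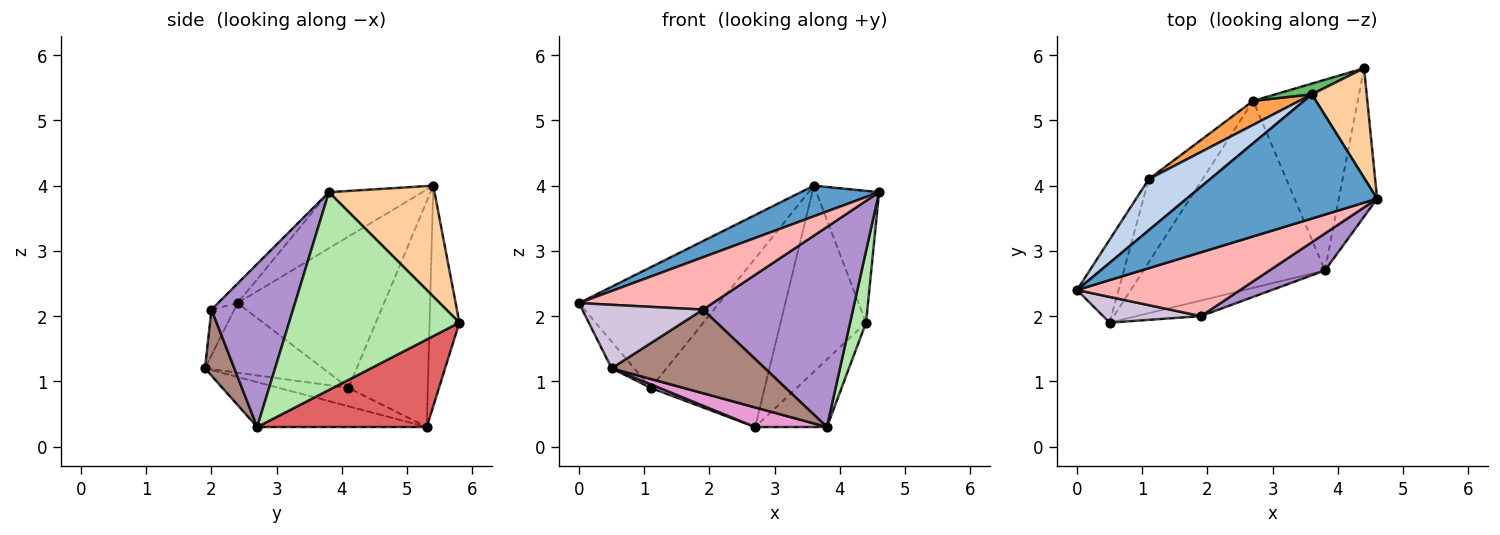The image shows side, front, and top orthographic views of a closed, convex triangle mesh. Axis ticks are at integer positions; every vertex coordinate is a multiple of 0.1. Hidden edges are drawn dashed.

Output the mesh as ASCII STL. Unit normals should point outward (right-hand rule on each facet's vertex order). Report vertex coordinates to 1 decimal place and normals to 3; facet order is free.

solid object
 facet normal -0.275 -0.230 0.934
  outer loop
   vertex 3.6 5.4 4.0
   vertex 0.0 2.4 2.2
   vertex 4.6 3.8 3.9
  endloop
 endfacet
 facet normal -0.693 0.664 0.281
  outer loop
   vertex 1.1 4.1 0.9
   vertex 0.0 2.4 2.2
   vertex 3.6 5.4 4.0
  endloop
 endfacet
 facet normal -0.568 0.815 0.116
  outer loop
   vertex 1.1 4.1 0.9
   vertex 3.6 5.4 4.0
   vertex 2.7 5.3 0.3
  endloop
 endfacet
 facet normal 0.791 0.470 0.391
  outer loop
   vertex 4.4 5.8 1.9
   vertex 3.6 5.4 4.0
   vertex 4.6 3.8 3.9
  endloop
 endfacet
 facet normal -0.329 0.943 0.054
  outer loop
   vertex 4.4 5.8 1.9
   vertex 2.7 5.3 0.3
   vertex 3.6 5.4 4.0
  endloop
 endfacet
 facet normal 0.978 -0.092 -0.189
  outer loop
   vertex 4.4 5.8 1.9
   vertex 4.6 3.8 3.9
   vertex 3.8 2.7 0.3
  endloop
 endfacet
 facet normal 0.619 0.262 -0.740
  outer loop
   vertex 4.4 5.8 1.9
   vertex 3.8 2.7 0.3
   vertex 2.7 5.3 0.3
  endloop
 endfacet
 facet normal -0.092 -0.631 0.770
  outer loop
   vertex 1.9 2.0 2.1
   vertex 4.6 3.8 3.9
   vertex 0.0 2.4 2.2
  endloop
 endfacet
 facet normal 0.471 -0.867 0.160
  outer loop
   vertex 1.9 2.0 2.1
   vertex 3.8 2.7 0.3
   vertex 4.6 3.8 3.9
  endloop
 endfacet
 facet normal -0.173 -0.913 0.370
  outer loop
   vertex 0.5 1.9 1.2
   vertex 1.9 2.0 2.1
   vertex 0.0 2.4 2.2
  endloop
 endfacet
 facet normal 0.185 -0.966 -0.180
  outer loop
   vertex 0.5 1.9 1.2
   vertex 3.8 2.7 0.3
   vertex 1.9 2.0 2.1
  endloop
 endfacet
 facet normal -0.848 0.162 -0.505
  outer loop
   vertex 0.5 1.9 1.2
   vertex 0.0 2.4 2.2
   vertex 1.1 4.1 0.9
  endloop
 endfacet
 facet normal -0.239 -0.101 -0.966
  outer loop
   vertex 0.5 1.9 1.2
   vertex 2.7 5.3 0.3
   vertex 3.8 2.7 0.3
  endloop
 endfacet
 facet normal -0.324 -0.041 -0.945
  outer loop
   vertex 0.5 1.9 1.2
   vertex 1.1 4.1 0.9
   vertex 2.7 5.3 0.3
  endloop
 endfacet
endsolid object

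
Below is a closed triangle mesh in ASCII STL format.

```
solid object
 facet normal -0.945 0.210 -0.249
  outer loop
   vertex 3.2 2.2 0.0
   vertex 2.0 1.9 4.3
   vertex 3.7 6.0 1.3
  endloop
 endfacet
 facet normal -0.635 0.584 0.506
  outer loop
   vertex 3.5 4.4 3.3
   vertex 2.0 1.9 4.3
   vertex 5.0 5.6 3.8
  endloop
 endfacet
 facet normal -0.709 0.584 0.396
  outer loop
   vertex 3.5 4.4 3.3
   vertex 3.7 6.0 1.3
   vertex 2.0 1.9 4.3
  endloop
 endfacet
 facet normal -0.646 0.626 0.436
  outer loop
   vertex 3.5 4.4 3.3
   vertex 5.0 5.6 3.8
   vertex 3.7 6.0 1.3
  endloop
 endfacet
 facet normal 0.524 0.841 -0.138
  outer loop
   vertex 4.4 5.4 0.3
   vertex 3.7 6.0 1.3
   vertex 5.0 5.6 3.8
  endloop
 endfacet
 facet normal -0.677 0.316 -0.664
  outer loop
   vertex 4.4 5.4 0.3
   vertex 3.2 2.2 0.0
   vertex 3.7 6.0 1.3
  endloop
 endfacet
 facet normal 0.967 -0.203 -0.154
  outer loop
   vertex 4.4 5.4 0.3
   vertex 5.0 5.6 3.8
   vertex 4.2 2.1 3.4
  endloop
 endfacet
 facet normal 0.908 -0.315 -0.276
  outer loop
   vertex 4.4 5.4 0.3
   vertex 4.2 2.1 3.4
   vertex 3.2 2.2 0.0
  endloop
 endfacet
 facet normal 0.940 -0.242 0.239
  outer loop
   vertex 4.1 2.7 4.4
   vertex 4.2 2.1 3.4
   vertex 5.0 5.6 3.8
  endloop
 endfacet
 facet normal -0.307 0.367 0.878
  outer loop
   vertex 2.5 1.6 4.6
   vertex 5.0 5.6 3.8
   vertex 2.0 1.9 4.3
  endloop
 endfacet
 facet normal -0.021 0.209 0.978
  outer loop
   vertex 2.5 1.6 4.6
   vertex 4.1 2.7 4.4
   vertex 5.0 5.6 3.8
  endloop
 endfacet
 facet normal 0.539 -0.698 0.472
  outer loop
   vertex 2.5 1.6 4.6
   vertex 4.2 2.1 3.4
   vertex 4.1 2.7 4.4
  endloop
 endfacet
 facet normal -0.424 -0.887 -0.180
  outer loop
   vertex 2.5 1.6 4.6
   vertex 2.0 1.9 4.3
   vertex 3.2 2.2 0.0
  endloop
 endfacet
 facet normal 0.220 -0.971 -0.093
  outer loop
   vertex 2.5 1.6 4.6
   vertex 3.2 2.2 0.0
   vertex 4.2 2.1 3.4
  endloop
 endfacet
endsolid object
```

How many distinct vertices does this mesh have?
9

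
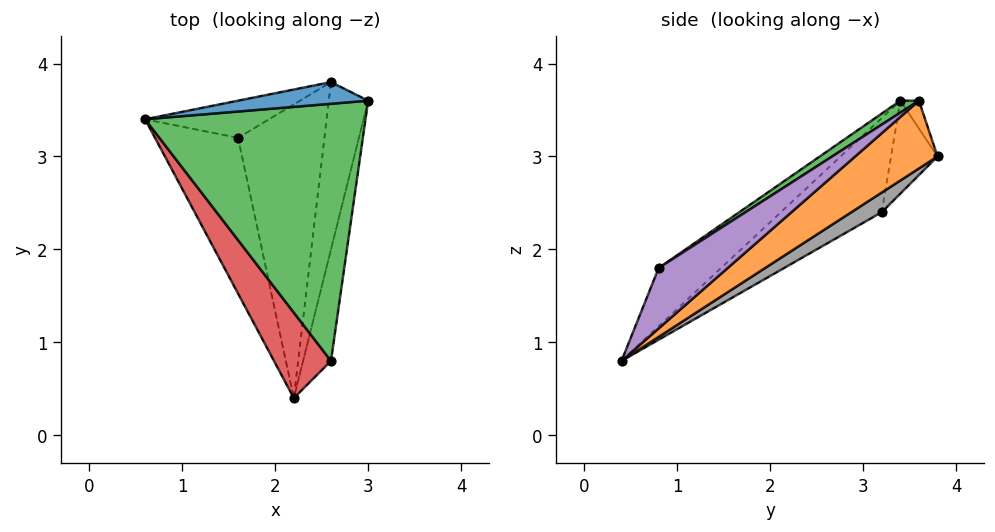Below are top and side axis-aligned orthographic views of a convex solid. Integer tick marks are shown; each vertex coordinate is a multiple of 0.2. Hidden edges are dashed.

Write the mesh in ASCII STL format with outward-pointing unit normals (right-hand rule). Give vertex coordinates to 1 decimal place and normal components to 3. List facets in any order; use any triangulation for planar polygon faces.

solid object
 facet normal -0.077 0.929 0.361
  outer loop
   vertex 2.6 3.8 3.0
   vertex 0.6 3.4 3.6
   vertex 3.0 3.6 3.6
  endloop
 endfacet
 facet normal 0.844 0.218 -0.490
  outer loop
   vertex 2.6 3.8 3.0
   vertex 3.0 3.6 3.6
   vertex 2.2 0.4 0.8
  endloop
 endfacet
 facet normal 0.045 -0.545 0.837
  outer loop
   vertex 2.6 0.8 1.8
   vertex 3.0 3.6 3.6
   vertex 0.6 3.4 3.6
  endloop
 endfacet
 facet normal -0.497 -0.719 0.486
  outer loop
   vertex 2.6 0.8 1.8
   vertex 0.6 3.4 3.6
   vertex 2.2 0.4 0.8
  endloop
 endfacet
 facet normal 0.899 0.138 -0.415
  outer loop
   vertex 2.6 0.8 1.8
   vertex 2.2 0.4 0.8
   vertex 3.0 3.6 3.6
  endloop
 endfacet
 facet normal -0.733 0.212 -0.646
  outer loop
   vertex 1.6 3.2 2.4
   vertex 2.2 0.4 0.8
   vertex 0.6 3.4 3.6
  endloop
 endfacet
 facet normal -0.291 0.874 -0.389
  outer loop
   vertex 1.6 3.2 2.4
   vertex 0.6 3.4 3.6
   vertex 2.6 3.8 3.0
  endloop
 endfacet
 facet normal 0.190 0.517 -0.834
  outer loop
   vertex 1.6 3.2 2.4
   vertex 2.6 3.8 3.0
   vertex 2.2 0.4 0.8
  endloop
 endfacet
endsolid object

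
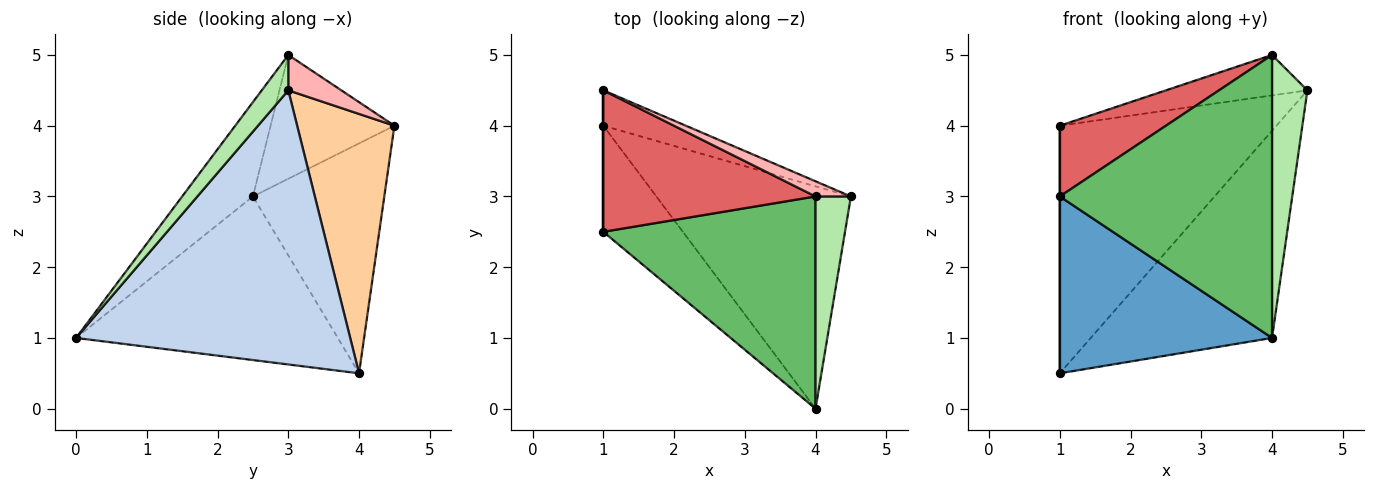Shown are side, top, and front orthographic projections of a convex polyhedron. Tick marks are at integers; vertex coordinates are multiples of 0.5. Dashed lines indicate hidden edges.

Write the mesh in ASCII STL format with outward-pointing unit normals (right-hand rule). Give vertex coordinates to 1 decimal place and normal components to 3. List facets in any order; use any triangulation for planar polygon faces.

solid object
 facet normal -0.727 -0.589 -0.353
  outer loop
   vertex 1.0 4.0 0.5
   vertex 4.0 0.0 1.0
   vertex 1.0 2.5 3.0
  endloop
 endfacet
 facet normal 0.718 0.475 -0.509
  outer loop
   vertex 1.0 4.0 0.5
   vertex 4.5 3.0 4.5
   vertex 4.0 0.0 1.0
  endloop
 endfacet
 facet normal -1.000 0.000 0.000
  outer loop
   vertex 1.0 4.5 4.0
   vertex 1.0 4.0 0.5
   vertex 1.0 2.5 3.0
  endloop
 endfacet
 facet normal 0.406 0.905 -0.129
  outer loop
   vertex 1.0 4.5 4.0
   vertex 4.5 3.0 4.5
   vertex 1.0 4.0 0.5
  endloop
 endfacet
 facet normal -0.258 -0.773 0.580
  outer loop
   vertex 4.0 3.0 5.0
   vertex 1.0 2.5 3.0
   vertex 4.0 0.0 1.0
  endloop
 endfacet
 facet normal 0.514 -0.686 0.514
  outer loop
   vertex 4.0 3.0 5.0
   vertex 4.0 0.0 1.0
   vertex 4.5 3.0 4.5
  endloop
 endfacet
 facet normal -0.463 -0.396 0.793
  outer loop
   vertex 4.0 3.0 5.0
   vertex 1.0 4.5 4.0
   vertex 1.0 2.5 3.0
  endloop
 endfacet
 facet normal 0.331 0.883 0.331
  outer loop
   vertex 4.0 3.0 5.0
   vertex 4.5 3.0 4.5
   vertex 1.0 4.5 4.0
  endloop
 endfacet
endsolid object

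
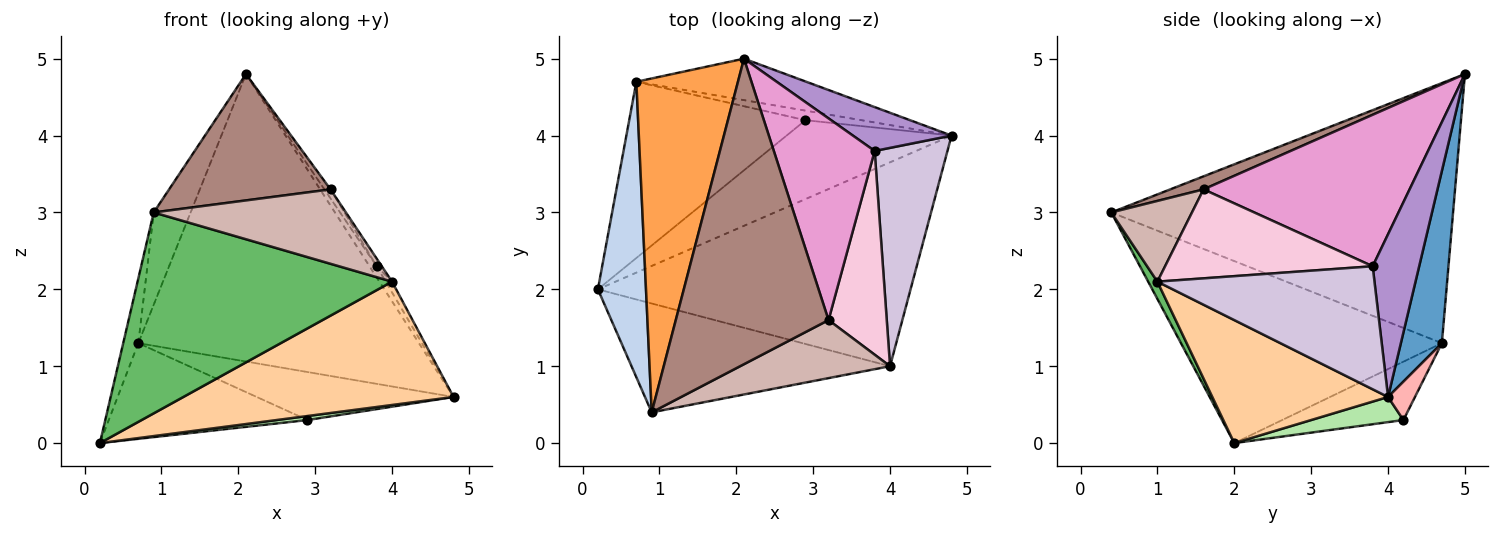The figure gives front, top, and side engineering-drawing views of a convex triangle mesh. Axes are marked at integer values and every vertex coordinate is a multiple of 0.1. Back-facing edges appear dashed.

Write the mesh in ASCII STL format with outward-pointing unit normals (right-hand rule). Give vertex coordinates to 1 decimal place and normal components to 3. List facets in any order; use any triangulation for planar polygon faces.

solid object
 facet normal 0.143 0.980 -0.141
  outer loop
   vertex 0.7 4.7 1.3
   vertex 2.1 5.0 4.8
   vertex 4.8 4.0 0.6
  endloop
 endfacet
 facet normal -0.965 0.056 0.255
  outer loop
   vertex 0.7 4.7 1.3
   vertex 0.2 2.0 0.0
   vertex 0.9 0.4 3.0
  endloop
 endfacet
 facet normal -0.927 0.100 0.362
  outer loop
   vertex 0.7 4.7 1.3
   vertex 0.9 0.4 3.0
   vertex 2.1 5.0 4.8
  endloop
 endfacet
 facet normal 0.319 -0.491 -0.811
  outer loop
   vertex 4.0 1.0 2.1
   vertex 0.2 2.0 0.0
   vertex 4.8 4.0 0.6
  endloop
 endfacet
 facet normal 0.032 -0.879 -0.476
  outer loop
   vertex 4.0 1.0 2.1
   vertex 0.9 0.4 3.0
   vertex 0.2 2.0 0.0
  endloop
 endfacet
 facet normal 0.151 -0.050 -0.987
  outer loop
   vertex 2.9 4.2 0.3
   vertex 4.8 4.0 0.6
   vertex 0.2 2.0 0.0
  endloop
 endfacet
 facet normal -0.279 0.458 -0.844
  outer loop
   vertex 2.9 4.2 0.3
   vertex 0.2 2.0 0.0
   vertex 0.7 4.7 1.3
  endloop
 endfacet
 facet normal 0.133 0.972 -0.194
  outer loop
   vertex 2.9 4.2 0.3
   vertex 0.7 4.7 1.3
   vertex 4.8 4.0 0.6
  endloop
 endfacet
 facet normal 0.848 0.130 0.514
  outer loop
   vertex 3.8 3.8 2.3
   vertex 4.8 4.0 0.6
   vertex 2.1 5.0 4.8
  endloop
 endfacet
 facet normal 0.860 0.025 0.509
  outer loop
   vertex 3.8 3.8 2.3
   vertex 4.0 1.0 2.1
   vertex 4.8 4.0 0.6
  endloop
 endfacet
 facet normal 0.079 -0.381 0.921
  outer loop
   vertex 3.2 1.6 3.3
   vertex 2.1 5.0 4.8
   vertex 0.9 0.4 3.0
  endloop
 endfacet
 facet normal 0.314 -0.749 0.584
  outer loop
   vertex 3.2 1.6 3.3
   vertex 0.9 0.4 3.0
   vertex 4.0 1.0 2.1
  endloop
 endfacet
 facet normal 0.832 0.025 0.554
  outer loop
   vertex 3.2 1.6 3.3
   vertex 3.8 3.8 2.3
   vertex 2.1 5.0 4.8
  endloop
 endfacet
 facet normal 0.837 0.021 0.547
  outer loop
   vertex 3.2 1.6 3.3
   vertex 4.0 1.0 2.1
   vertex 3.8 3.8 2.3
  endloop
 endfacet
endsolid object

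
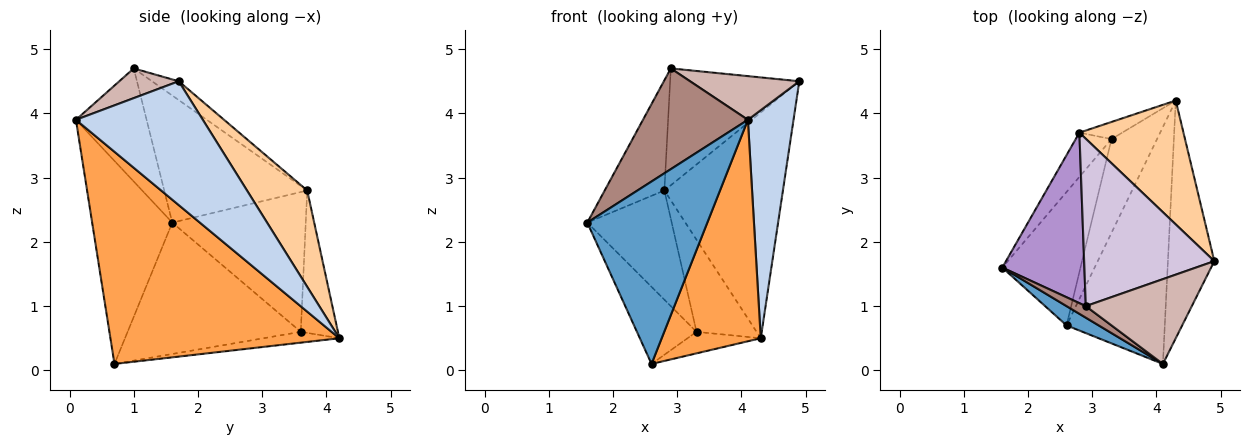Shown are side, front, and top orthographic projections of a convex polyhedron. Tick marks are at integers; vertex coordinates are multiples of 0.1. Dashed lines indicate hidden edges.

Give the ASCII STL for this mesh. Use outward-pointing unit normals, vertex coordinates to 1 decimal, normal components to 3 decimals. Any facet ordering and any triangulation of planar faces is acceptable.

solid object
 facet normal -0.553 -0.828 0.088
  outer loop
   vertex 4.1 0.1 3.9
   vertex 1.6 1.6 2.3
   vertex 2.6 0.7 0.1
  endloop
 endfacet
 facet normal 0.887 -0.319 -0.333
  outer loop
   vertex 4.1 0.1 3.9
   vertex 4.3 4.2 0.5
   vertex 4.9 1.7 4.5
  endloop
 endfacet
 facet normal 0.845 -0.366 -0.391
  outer loop
   vertex 4.1 0.1 3.9
   vertex 2.6 0.7 0.1
   vertex 4.3 4.2 0.5
  endloop
 endfacet
 facet normal 0.407 0.801 0.439
  outer loop
   vertex 2.8 3.7 2.8
   vertex 4.9 1.7 4.5
   vertex 4.3 4.2 0.5
  endloop
 endfacet
 facet normal -0.824 0.283 -0.491
  outer loop
   vertex 3.3 3.6 0.6
   vertex 2.6 0.7 0.1
   vertex 1.6 1.6 2.3
  endloop
 endfacet
 facet normal -0.226 0.218 -0.949
  outer loop
   vertex 3.3 3.6 0.6
   vertex 4.3 4.2 0.5
   vertex 2.6 0.7 0.1
  endloop
 endfacet
 facet normal -0.826 0.522 -0.211
  outer loop
   vertex 3.3 3.6 0.6
   vertex 1.6 1.6 2.3
   vertex 2.8 3.7 2.8
  endloop
 endfacet
 facet normal -0.520 0.840 -0.156
  outer loop
   vertex 3.3 3.6 0.6
   vertex 2.8 3.7 2.8
   vertex 4.3 4.2 0.5
  endloop
 endfacet
 facet normal -0.793 0.331 0.512
  outer loop
   vertex 2.9 1.0 4.7
   vertex 2.8 3.7 2.8
   vertex 1.6 1.6 2.3
  endloop
 endfacet
 facet normal -0.118 0.569 0.814
  outer loop
   vertex 2.9 1.0 4.7
   vertex 4.9 1.7 4.5
   vertex 2.8 3.7 2.8
  endloop
 endfacet
 facet normal -0.556 -0.826 0.095
  outer loop
   vertex 2.9 1.0 4.7
   vertex 1.6 1.6 2.3
   vertex 4.1 0.1 3.9
  endloop
 endfacet
 facet normal 0.242 -0.444 0.863
  outer loop
   vertex 2.9 1.0 4.7
   vertex 4.1 0.1 3.9
   vertex 4.9 1.7 4.5
  endloop
 endfacet
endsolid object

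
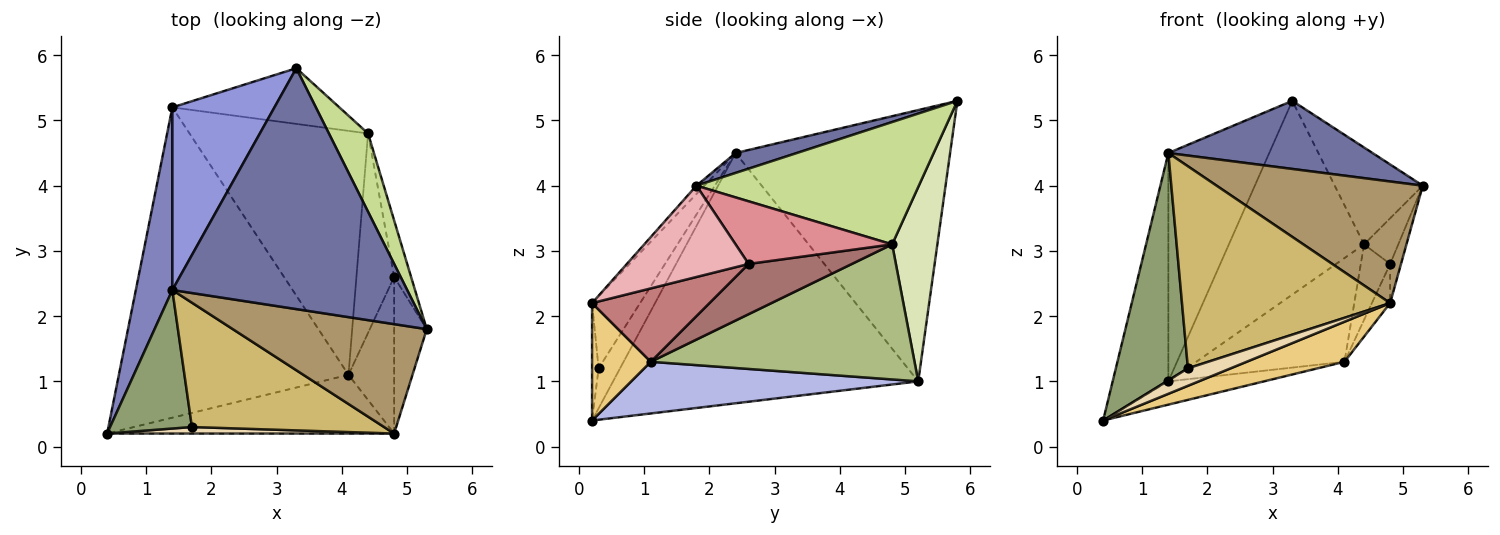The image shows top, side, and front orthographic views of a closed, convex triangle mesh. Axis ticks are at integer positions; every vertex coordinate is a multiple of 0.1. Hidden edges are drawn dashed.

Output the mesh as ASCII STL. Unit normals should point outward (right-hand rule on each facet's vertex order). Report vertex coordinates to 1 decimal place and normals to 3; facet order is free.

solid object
 facet normal 0.081 -0.271 0.959
  outer loop
   vertex 1.4 2.4 4.5
   vertex 5.3 1.8 4.0
   vertex 3.3 5.8 5.3
  endloop
 endfacet
 facet normal -0.974 0.178 0.142
  outer loop
   vertex 1.4 2.4 4.5
   vertex 1.4 5.2 1.0
   vertex 0.4 0.2 0.4
  endloop
 endfacet
 facet normal -0.857 0.403 0.322
  outer loop
   vertex 1.4 2.4 4.5
   vertex 3.3 5.8 5.3
   vertex 1.4 5.2 1.0
  endloop
 endfacet
 facet normal 0.219 0.073 -0.973
  outer loop
   vertex 4.1 1.1 1.3
   vertex 0.4 0.2 0.4
   vertex 1.4 5.2 1.0
  endloop
 endfacet
 facet normal -0.247 -0.828 0.504
  outer loop
   vertex 1.7 0.3 1.2
   vertex 1.4 2.4 4.5
   vertex 0.4 0.2 0.4
  endloop
 endfacet
 facet normal 0.571 0.321 -0.755
  outer loop
   vertex 4.4 4.8 3.1
   vertex 4.1 1.1 1.3
   vertex 1.4 5.2 1.0
  endloop
 endfacet
 facet normal 0.891 0.353 0.285
  outer loop
   vertex 4.4 4.8 3.1
   vertex 3.3 5.8 5.3
   vertex 5.3 1.8 4.0
  endloop
 endfacet
 facet normal 0.306 0.915 -0.263
  outer loop
   vertex 4.4 4.8 3.1
   vertex 1.4 5.2 1.0
   vertex 3.3 5.8 5.3
  endloop
 endfacet
 facet normal -0.029 -0.743 0.669
  outer loop
   vertex 4.8 0.2 2.2
   vertex 5.3 1.8 4.0
   vertex 1.4 2.4 4.5
  endloop
 endfacet
 facet normal -0.193 -0.836 0.514
  outer loop
   vertex 4.8 0.2 2.2
   vertex 1.4 2.4 4.5
   vertex 1.7 0.3 1.2
  endloop
 endfacet
 facet normal 0.320 -0.534 -0.783
  outer loop
   vertex 4.8 0.2 2.2
   vertex 0.4 0.2 0.4
   vertex 4.1 1.1 1.3
  endloop
 endfacet
 facet normal -0.141 -0.928 0.346
  outer loop
   vertex 4.8 0.2 2.2
   vertex 1.7 0.3 1.2
   vertex 0.4 0.2 0.4
  endloop
 endfacet
 facet normal 0.780 0.222 -0.586
  outer loop
   vertex 4.8 2.6 2.8
   vertex 4.1 1.1 1.3
   vertex 4.4 4.8 3.1
  endloop
 endfacet
 facet normal 0.842 0.131 -0.524
  outer loop
   vertex 4.8 2.6 2.8
   vertex 4.8 0.2 2.2
   vertex 4.1 1.1 1.3
  endloop
 endfacet
 facet normal 0.944 0.207 -0.256
  outer loop
   vertex 4.8 2.6 2.8
   vertex 4.4 4.8 3.1
   vertex 5.3 1.8 4.0
  endloop
 endfacet
 facet normal 0.938 0.084 -0.335
  outer loop
   vertex 4.8 2.6 2.8
   vertex 5.3 1.8 4.0
   vertex 4.8 0.2 2.2
  endloop
 endfacet
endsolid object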